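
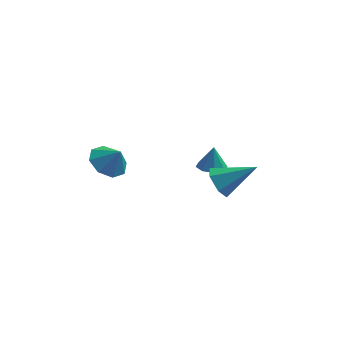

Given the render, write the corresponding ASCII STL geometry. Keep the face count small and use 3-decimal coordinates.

solid 
facet normal -0.550 0.211 -0.808
outer loop
vertex -1.306 -0.6 -2.381
vertex -2.063 -0.364 -1.804
vertex -1.307 0.126 -2.191
endloop
endfacet
facet normal 0.994 -0.025 0.103
outer loop
vertex -1.306 -0.6 -2.381
vertex -1.307 0.126 -2.191
vertex -1.457 -0.596 -0.916
endloop
endfacet
facet normal -0.550 0.210 -0.808
outer loop
vertex -1.307 0.126 -2.191
vertex -2.063 -0.364 -1.804
vertex -1.751 0.564 -1.775
endloop
endfacet
facet normal 0.804 0.472 0.362
outer loop
vertex -1.307 0.126 -2.191
vertex -1.751 0.564 -1.775
vertex -1.457 -0.596 -0.916
endloop
endfacet
facet normal -0.550 0.210 -0.808
outer loop
vertex -1.751 0.564 -1.775
vertex -2.063 -0.364 -1.804
vertex -2.377 0.459 -1.376
endloop
endfacet
facet normal 0.349 0.613 0.709
outer loop
vertex -1.751 0.564 -1.775
vertex -2.377 0.459 -1.376
vertex -1.457 -0.596 -0.916
endloop
endfacet
facet normal -0.550 0.210 -0.808
outer loop
vertex -2.377 0.459 -1.376
vertex -2.063 -0.364 -1.804
vertex -2.819 -0.129 -1.228
endloop
endfacet
facet normal -0.107 0.318 0.942
outer loop
vertex -2.377 0.459 -1.376
vertex -2.819 -0.129 -1.228
vertex -1.457 -0.596 -0.916
endloop
endfacet
facet normal -0.550 0.210 -0.808
outer loop
vertex -2.819 -0.129 -1.228
vertex -2.063 -0.364 -1.804
vertex -2.818 -0.854 -1.417
endloop
endfacet
facet normal -0.295 -0.241 0.925
outer loop
vertex -2.819 -0.129 -1.228
vertex -2.818 -0.854 -1.417
vertex -1.457 -0.596 -0.916
endloop
endfacet
facet normal -0.551 0.210 -0.808
outer loop
vertex -2.818 -0.854 -1.417
vertex -2.063 -0.364 -1.804
vertex -2.374 -1.293 -1.834
endloop
endfacet
facet normal -0.105 -0.739 0.666
outer loop
vertex -2.818 -0.854 -1.417
vertex -2.374 -1.293 -1.834
vertex -1.457 -0.596 -0.916
endloop
endfacet
facet normal -0.550 0.210 -0.808
outer loop
vertex -2.374 -1.293 -1.834
vertex -2.063 -0.364 -1.804
vertex -1.748 -1.188 -2.233
endloop
endfacet
facet normal 0.351 -0.881 0.318
outer loop
vertex -2.374 -1.293 -1.834
vertex -1.748 -1.188 -2.233
vertex -1.457 -0.596 -0.916
endloop
endfacet
facet normal -0.550 0.210 -0.808
outer loop
vertex -1.748 -1.188 -2.233
vertex -2.063 -0.364 -1.804
vertex -1.306 -0.6 -2.381
endloop
endfacet
facet normal 0.807 -0.585 0.085
outer loop
vertex -1.748 -1.188 -2.233
vertex -1.306 -0.6 -2.381
vertex -1.457 -0.596 -0.916
endloop
endfacet
facet normal -0.064 -0.167 -0.984
outer loop
vertex 2.888 2.482 -4.153
vertex 2.251 2.857 -4.175
vertex 2.965 3.035 -4.252
endloop
endfacet
facet normal 0.895 -0.045 0.443
outer loop
vertex 2.888 2.482 -4.153
vertex 2.965 3.035 -4.252
vertex 2.329 3.063 -2.965
endloop
endfacet
facet normal -0.065 -0.166 -0.984
outer loop
vertex 2.965 3.035 -4.252
vertex 2.251 2.857 -4.175
vertex 2.624 3.483 -4.305
endloop
endfacet
facet normal 0.726 0.594 0.346
outer loop
vertex 2.965 3.035 -4.252
vertex 2.624 3.483 -4.305
vertex 2.329 3.063 -2.965
endloop
endfacet
facet normal -0.063 -0.167 -0.984
outer loop
vertex 2.624 3.483 -4.305
vertex 2.251 2.857 -4.175
vertex 2.064 3.565 -4.283
endloop
endfacet
facet normal 0.149 0.934 0.326
outer loop
vertex 2.624 3.483 -4.305
vertex 2.064 3.565 -4.283
vertex 2.329 3.063 -2.965
endloop
endfacet
facet normal -0.065 -0.167 -0.984
outer loop
vertex 2.064 3.565 -4.283
vertex 2.251 2.857 -4.175
vertex 1.613 3.233 -4.197
endloop
endfacet
facet normal -0.495 0.774 0.394
outer loop
vertex 2.064 3.565 -4.283
vertex 1.613 3.233 -4.197
vertex 2.329 3.063 -2.965
endloop
endfacet
facet normal -0.064 -0.166 -0.984
outer loop
vertex 1.613 3.233 -4.197
vertex 2.251 2.857 -4.175
vertex 1.536 2.68 -4.099
endloop
endfacet
facet normal -0.833 0.207 0.513
outer loop
vertex 1.613 3.233 -4.197
vertex 1.536 2.68 -4.099
vertex 2.329 3.063 -2.965
endloop
endfacet
facet normal -0.063 -0.167 -0.984
outer loop
vertex 1.536 2.68 -4.099
vertex 2.251 2.857 -4.175
vertex 1.878 2.232 -4.045
endloop
endfacet
facet normal -0.663 -0.433 0.610
outer loop
vertex 1.536 2.68 -4.099
vertex 1.878 2.232 -4.045
vertex 2.329 3.063 -2.965
endloop
endfacet
facet normal -0.063 -0.167 -0.984
outer loop
vertex 1.878 2.232 -4.045
vertex 2.251 2.857 -4.175
vertex 2.438 2.15 -4.067
endloop
endfacet
facet normal -0.088 -0.771 0.630
outer loop
vertex 1.878 2.232 -4.045
vertex 2.438 2.15 -4.067
vertex 2.329 3.063 -2.965
endloop
endfacet
facet normal -0.065 -0.167 -0.984
outer loop
vertex 2.438 2.15 -4.067
vertex 2.251 2.857 -4.175
vertex 2.888 2.482 -4.153
endloop
endfacet
facet normal 0.558 -0.611 0.561
outer loop
vertex 2.438 2.15 -4.067
vertex 2.888 2.482 -4.153
vertex 2.329 3.063 -2.965
endloop
endfacet
facet normal -0.855 -0.131 -0.503
outer loop
vertex 3.295 -1.956 -2.012
vertex 2.959 -2.335 -1.342
vertex 2.886 -1.504 -1.434
endloop
endfacet
facet normal 0.471 0.825 -0.312
outer loop
vertex 3.295 -1.956 -2.012
vertex 2.886 -1.504 -1.434
vertex 4.601 -2.085 -0.378
endloop
endfacet
facet normal -0.855 -0.131 -0.502
outer loop
vertex 2.886 -1.504 -1.434
vertex 2.959 -2.335 -1.342
vertex 2.551 -1.884 -0.764
endloop
endfacet
facet normal -0.007 0.871 0.491
outer loop
vertex 2.886 -1.504 -1.434
vertex 2.551 -1.884 -0.764
vertex 4.601 -2.085 -0.378
endloop
endfacet
facet normal -0.855 -0.131 -0.502
outer loop
vertex 2.551 -1.884 -0.764
vertex 2.959 -2.335 -1.342
vertex 2.624 -2.715 -0.672
endloop
endfacet
facet normal -0.175 0.093 0.980
outer loop
vertex 2.551 -1.884 -0.764
vertex 2.624 -2.715 -0.672
vertex 4.601 -2.085 -0.378
endloop
endfacet
facet normal -0.855 -0.131 -0.502
outer loop
vertex 2.624 -2.715 -0.672
vertex 2.959 -2.335 -1.342
vertex 3.033 -3.167 -1.251
endloop
endfacet
facet normal 0.134 -0.733 0.667
outer loop
vertex 2.624 -2.715 -0.672
vertex 3.033 -3.167 -1.251
vertex 4.601 -2.085 -0.378
endloop
endfacet
facet normal -0.855 -0.131 -0.502
outer loop
vertex 3.033 -3.167 -1.251
vertex 2.959 -2.335 -1.342
vertex 3.368 -2.787 -1.92
endloop
endfacet
facet normal 0.613 -0.779 -0.135
outer loop
vertex 3.033 -3.167 -1.251
vertex 3.368 -2.787 -1.92
vertex 4.601 -2.085 -0.378
endloop
endfacet
facet normal -0.855 -0.131 -0.503
outer loop
vertex 3.368 -2.787 -1.92
vertex 2.959 -2.335 -1.342
vertex 3.295 -1.956 -2.012
endloop
endfacet
facet normal 0.781 -0.001 -0.624
outer loop
vertex 3.368 -2.787 -1.92
vertex 3.295 -1.956 -2.012
vertex 4.601 -2.085 -0.378
endloop
endfacet

endsolid


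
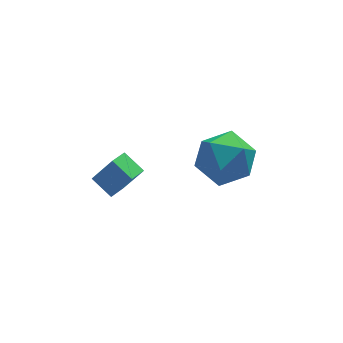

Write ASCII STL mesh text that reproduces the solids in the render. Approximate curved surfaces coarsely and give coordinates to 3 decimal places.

solid 
facet normal 0.092 0.974 0.206
outer loop
vertex 4.19 -2.541 -0.41
vertex 3.118 -2.568 0.193
vertex 4.168 -2.794 0.794
endloop
endfacet
facet normal 0.733 0.663 0.153
outer loop
vertex 4.19 -2.541 -0.41
vertex 4.168 -2.794 0.794
vertex 4.904 -3.434 0.044
endloop
endfacet
facet normal 0.783 0.374 -0.496
outer loop
vertex 4.19 -2.541 -0.41
vertex 4.904 -3.434 0.044
vertex 4.31 -3.602 -1.02
endloop
endfacet
facet normal 0.175 0.506 -0.845
outer loop
vertex 4.19 -2.541 -0.41
vertex 4.31 -3.602 -1.02
vertex 3.206 -3.067 -0.928
endloop
endfacet
facet normal -0.253 0.876 -0.410
outer loop
vertex 4.19 -2.541 -0.41
vertex 3.206 -3.067 -0.928
vertex 3.118 -2.568 0.193
endloop
endfacet
facet normal 0.763 0.136 0.632
outer loop
vertex 4.904 -3.434 0.044
vertex 4.168 -2.794 0.794
vertex 4.274 -4.013 0.928
endloop
endfacet
facet normal -0.274 0.638 0.719
outer loop
vertex 4.168 -2.794 0.794
vertex 3.118 -2.568 0.193
vertex 3.17 -3.478 1.02
endloop
endfacet
facet normal -0.832 0.480 -0.279
outer loop
vertex 3.118 -2.568 0.193
vertex 3.206 -3.067 -0.928
vertex 2.576 -3.646 -0.044
endloop
endfacet
facet normal -0.140 -0.120 -0.983
outer loop
vertex 3.206 -3.067 -0.928
vertex 4.31 -3.602 -1.02
vertex 3.312 -4.286 -0.794
endloop
endfacet
facet normal 0.845 -0.333 -0.419
outer loop
vertex 4.31 -3.602 -1.02
vertex 4.904 -3.434 0.044
vertex 4.362 -4.512 -0.193
endloop
endfacet
facet normal -0.175 -0.506 0.845
outer loop
vertex 3.29 -4.539 0.41
vertex 4.274 -4.013 0.928
vertex 3.17 -3.478 1.02
endloop
endfacet
facet normal -0.783 -0.374 0.496
outer loop
vertex 3.29 -4.539 0.41
vertex 3.17 -3.478 1.02
vertex 2.576 -3.646 -0.044
endloop
endfacet
facet normal -0.733 -0.663 -0.153
outer loop
vertex 3.29 -4.539 0.41
vertex 2.576 -3.646 -0.044
vertex 3.312 -4.286 -0.794
endloop
endfacet
facet normal -0.092 -0.974 -0.206
outer loop
vertex 3.29 -4.539 0.41
vertex 3.312 -4.286 -0.794
vertex 4.362 -4.512 -0.193
endloop
endfacet
facet normal 0.253 -0.876 0.410
outer loop
vertex 3.29 -4.539 0.41
vertex 4.362 -4.512 -0.193
vertex 4.274 -4.013 0.928
endloop
endfacet
facet normal 0.140 0.120 0.983
outer loop
vertex 3.17 -3.478 1.02
vertex 4.274 -4.013 0.928
vertex 4.168 -2.794 0.794
endloop
endfacet
facet normal -0.845 0.333 0.419
outer loop
vertex 2.576 -3.646 -0.044
vertex 3.17 -3.478 1.02
vertex 3.118 -2.568 0.193
endloop
endfacet
facet normal -0.763 -0.136 -0.632
outer loop
vertex 3.312 -4.286 -0.794
vertex 2.576 -3.646 -0.044
vertex 3.206 -3.067 -0.928
endloop
endfacet
facet normal 0.274 -0.638 -0.719
outer loop
vertex 4.362 -4.512 -0.193
vertex 3.312 -4.286 -0.794
vertex 4.31 -3.602 -1.02
endloop
endfacet
facet normal 0.832 -0.480 0.279
outer loop
vertex 4.274 -4.013 0.928
vertex 4.362 -4.512 -0.193
vertex 4.904 -3.434 0.044
endloop
endfacet
facet normal -0.532 0.164 -0.831
outer loop
vertex -0.512 -3.864 -0.895
vertex -1.047 -3.143 -0.41
vertex 0.053 -3.279 -1.142
endloop
endfacet
facet normal 0.524 -0.707 -0.475
outer loop
vertex 0.767 -3.497 -0.03
vertex -0.512 -3.864 -0.895
vertex 0.053 -3.279 -1.142
endloop
endfacet
facet normal -0.533 0.162 -0.831
outer loop
vertex 0.053 -3.279 -1.142
vertex -1.047 -3.143 -0.41
vertex -0.482 -2.558 -0.658
endloop
endfacet
facet normal 0.664 0.688 -0.291
outer loop
vertex -0.482 -2.558 -0.658
vertex 0.767 -3.497 -0.03
vertex 0.053 -3.279 -1.142
endloop
endfacet
facet normal -0.664 -0.689 0.291
outer loop
vertex -0.512 -3.864 -0.895
vertex -0.333 -3.361 0.702
vertex -1.047 -3.143 -0.41
endloop
endfacet
facet normal 0.524 -0.707 -0.475
outer loop
vertex 0.202 -4.082 0.218
vertex -0.512 -3.864 -0.895
vertex 0.767 -3.497 -0.03
endloop
endfacet
facet normal -0.664 -0.688 0.291
outer loop
vertex 0.202 -4.082 0.218
vertex -0.333 -3.361 0.702
vertex -0.512 -3.864 -0.895
endloop
endfacet
facet normal -0.524 0.707 0.475
outer loop
vertex -1.047 -3.143 -0.41
vertex -0.333 -3.361 0.702
vertex -0.482 -2.558 -0.658
endloop
endfacet
facet normal 0.664 0.689 -0.291
outer loop
vertex 0.232 -2.776 0.455
vertex 0.767 -3.497 -0.03
vertex -0.482 -2.558 -0.658
endloop
endfacet
facet normal -0.524 0.707 0.475
outer loop
vertex -0.482 -2.558 -0.658
vertex -0.333 -3.361 0.702
vertex 0.232 -2.776 0.455
endloop
endfacet
facet normal 0.533 -0.163 0.830
outer loop
vertex 0.232 -2.776 0.455
vertex 0.202 -4.082 0.218
vertex 0.767 -3.497 -0.03
endloop
endfacet
facet normal 0.532 -0.163 0.831
outer loop
vertex -0.333 -3.361 0.702
vertex 0.202 -4.082 0.218
vertex 0.232 -2.776 0.455
endloop
endfacet

endsolid


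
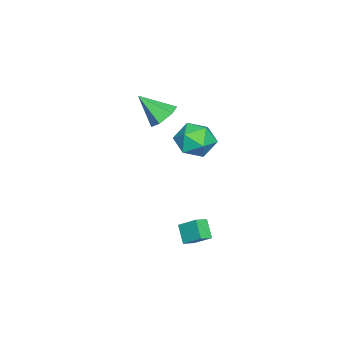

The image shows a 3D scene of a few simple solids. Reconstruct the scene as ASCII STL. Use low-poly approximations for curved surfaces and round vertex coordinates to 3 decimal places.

solid 
facet normal -0.802 0.469 -0.369
outer loop
vertex -0.271 -0.022 -2.882
vertex -0.033 1.001 -2.099
vertex 0.411 0.473 -3.736
endloop
endfacet
facet normal -0.181 -0.781 -0.597
outer loop
vertex 1.053 0.099 -3.441
vertex -0.271 -0.022 -2.882
vertex 0.411 0.473 -3.736
endloop
endfacet
facet normal -0.803 0.468 -0.369
outer loop
vertex 0.411 0.473 -3.736
vertex -0.033 1.001 -2.099
vertex 0.648 1.497 -2.954
endloop
endfacet
facet normal 0.568 0.413 -0.712
outer loop
vertex 0.648 1.497 -2.954
vertex 1.053 0.099 -3.441
vertex 0.411 0.473 -3.736
endloop
endfacet
facet normal -0.568 -0.413 0.712
outer loop
vertex -0.271 -0.022 -2.882
vertex 0.609 0.627 -1.804
vertex -0.033 1.001 -2.099
endloop
endfacet
facet normal -0.181 -0.781 -0.597
outer loop
vertex 0.372 -0.397 -2.586
vertex -0.271 -0.022 -2.882
vertex 1.053 0.099 -3.441
endloop
endfacet
facet normal -0.568 -0.412 0.712
outer loop
vertex 0.372 -0.397 -2.586
vertex 0.609 0.627 -1.804
vertex -0.271 -0.022 -2.882
endloop
endfacet
facet normal 0.181 0.781 0.597
outer loop
vertex -0.033 1.001 -2.099
vertex 0.609 0.627 -1.804
vertex 0.648 1.497 -2.954
endloop
endfacet
facet normal 0.568 0.413 -0.712
outer loop
vertex 1.291 1.122 -2.658
vertex 1.053 0.099 -3.441
vertex 0.648 1.497 -2.954
endloop
endfacet
facet normal 0.181 0.781 0.597
outer loop
vertex 0.648 1.497 -2.954
vertex 0.609 0.627 -1.804
vertex 1.291 1.122 -2.658
endloop
endfacet
facet normal 0.803 -0.468 0.368
outer loop
vertex 1.291 1.122 -2.658
vertex 0.372 -0.397 -2.586
vertex 1.053 0.099 -3.441
endloop
endfacet
facet normal 0.803 -0.468 0.370
outer loop
vertex 0.609 0.627 -1.804
vertex 0.372 -0.397 -2.586
vertex 1.291 1.122 -2.658
endloop
endfacet
facet normal 0.147 -0.117 0.982
outer loop
vertex 0.246 1.007 4.852
vertex -0.14 -0.103 4.777
vertex 1.005 0.133 4.634
endloop
endfacet
facet normal 0.610 0.352 0.710
outer loop
vertex 0.246 1.007 4.852
vertex 1.005 0.133 4.634
vertex 1.097 1.151 4.05
endloop
endfacet
facet normal 0.237 0.881 0.409
outer loop
vertex 0.246 1.007 4.852
vertex 1.097 1.151 4.05
vertex 0.009 1.545 3.831
endloop
endfacet
facet normal -0.457 0.739 0.495
outer loop
vertex 0.246 1.007 4.852
vertex 0.009 1.545 3.831
vertex -0.756 0.77 4.281
endloop
endfacet
facet normal -0.513 0.121 0.850
outer loop
vertex 0.246 1.007 4.852
vertex -0.756 0.77 4.281
vertex -0.14 -0.103 4.777
endloop
endfacet
facet normal 0.980 0.024 0.196
outer loop
vertex 1.097 1.151 4.05
vertex 1.005 0.133 4.634
vertex 1.236 0.13 3.479
endloop
endfacet
facet normal 0.231 -0.736 0.637
outer loop
vertex 1.005 0.133 4.634
vertex -0.14 -0.103 4.777
vertex 0.471 -0.645 3.929
endloop
endfacet
facet normal -0.836 -0.350 0.422
outer loop
vertex -0.14 -0.103 4.777
vertex -0.756 0.77 4.281
vertex -0.617 -0.251 3.71
endloop
endfacet
facet normal -0.746 0.649 -0.151
outer loop
vertex -0.756 0.77 4.281
vertex 0.009 1.545 3.831
vertex -0.525 0.767 3.126
endloop
endfacet
facet normal 0.377 0.879 -0.291
outer loop
vertex 0.009 1.545 3.831
vertex 1.097 1.151 4.05
vertex 0.62 1.003 2.983
endloop
endfacet
facet normal 0.457 -0.739 -0.495
outer loop
vertex 0.234 -0.107 2.908
vertex 1.236 0.13 3.479
vertex 0.471 -0.645 3.929
endloop
endfacet
facet normal -0.237 -0.881 -0.409
outer loop
vertex 0.234 -0.107 2.908
vertex 0.471 -0.645 3.929
vertex -0.617 -0.251 3.71
endloop
endfacet
facet normal -0.610 -0.352 -0.710
outer loop
vertex 0.234 -0.107 2.908
vertex -0.617 -0.251 3.71
vertex -0.525 0.767 3.126
endloop
endfacet
facet normal -0.147 0.117 -0.982
outer loop
vertex 0.234 -0.107 2.908
vertex -0.525 0.767 3.126
vertex 0.62 1.003 2.983
endloop
endfacet
facet normal 0.513 -0.121 -0.850
outer loop
vertex 0.234 -0.107 2.908
vertex 0.62 1.003 2.983
vertex 1.236 0.13 3.479
endloop
endfacet
facet normal 0.746 -0.649 0.151
outer loop
vertex 0.471 -0.645 3.929
vertex 1.236 0.13 3.479
vertex 1.005 0.133 4.634
endloop
endfacet
facet normal -0.377 -0.879 0.291
outer loop
vertex -0.617 -0.251 3.71
vertex 0.471 -0.645 3.929
vertex -0.14 -0.103 4.777
endloop
endfacet
facet normal -0.980 -0.024 -0.196
outer loop
vertex -0.525 0.767 3.126
vertex -0.617 -0.251 3.71
vertex -0.756 0.77 4.281
endloop
endfacet
facet normal -0.231 0.736 -0.637
outer loop
vertex 0.62 1.003 2.983
vertex -0.525 0.767 3.126
vertex 0.009 1.545 3.831
endloop
endfacet
facet normal 0.836 0.350 -0.422
outer loop
vertex 1.236 0.13 3.479
vertex 0.62 1.003 2.983
vertex 1.097 1.151 4.05
endloop
endfacet
facet normal -0.028 0.723 -0.690
outer loop
vertex -2.606 -2.886 2.5
vertex -3.127 -2.365 3.067
vertex -2.2 -2.3 3.097
endloop
endfacet
facet normal 0.842 -0.538 -0.044
outer loop
vertex -2.606 -2.886 2.5
vertex -2.2 -2.3 3.097
vertex -3.073 -3.775 4.413
endloop
endfacet
facet normal -0.028 0.723 -0.690
outer loop
vertex -2.2 -2.3 3.097
vertex -3.127 -2.365 3.067
vertex -2.722 -1.779 3.665
endloop
endfacet
facet normal 0.776 0.097 0.624
outer loop
vertex -2.2 -2.3 3.097
vertex -2.722 -1.779 3.665
vertex -3.073 -3.775 4.413
endloop
endfacet
facet normal -0.028 0.723 -0.690
outer loop
vertex -2.722 -1.779 3.665
vertex -3.127 -2.365 3.067
vertex -3.649 -1.844 3.634
endloop
endfacet
facet normal -0.056 0.359 0.932
outer loop
vertex -2.722 -1.779 3.665
vertex -3.649 -1.844 3.634
vertex -3.073 -3.775 4.413
endloop
endfacet
facet normal -0.028 0.723 -0.690
outer loop
vertex -3.649 -1.844 3.634
vertex -3.127 -2.365 3.067
vertex -4.055 -2.43 3.037
endloop
endfacet
facet normal -0.820 -0.014 0.572
outer loop
vertex -3.649 -1.844 3.634
vertex -4.055 -2.43 3.037
vertex -3.073 -3.775 4.413
endloop
endfacet
facet normal -0.028 0.723 -0.690
outer loop
vertex -4.055 -2.43 3.037
vertex -3.127 -2.365 3.067
vertex -3.533 -2.951 2.47
endloop
endfacet
facet normal -0.754 -0.650 -0.097
outer loop
vertex -4.055 -2.43 3.037
vertex -3.533 -2.951 2.47
vertex -3.073 -3.775 4.413
endloop
endfacet
facet normal -0.028 0.723 -0.690
outer loop
vertex -3.533 -2.951 2.47
vertex -3.127 -2.365 3.067
vertex -2.606 -2.886 2.5
endloop
endfacet
facet normal 0.077 -0.911 -0.405
outer loop
vertex -3.533 -2.951 2.47
vertex -2.606 -2.886 2.5
vertex -3.073 -3.775 4.413
endloop
endfacet

endsolid


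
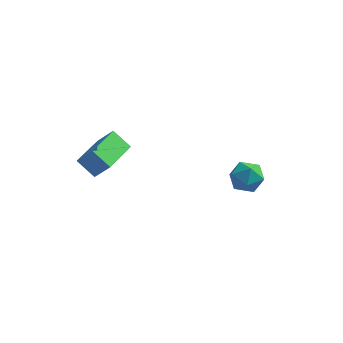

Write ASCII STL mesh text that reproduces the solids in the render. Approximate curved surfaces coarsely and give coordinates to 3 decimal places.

solid 
facet normal -0.649 0.027 -0.761
outer loop
vertex -4.46 -2.568 3.467
vertex -4.174 -0.903 3.283
vertex -3.77 -2.753 2.872
endloop
endfacet
facet normal -0.168 -0.980 0.109
outer loop
vertex -3.186 -2.777 3.557
vertex -4.46 -2.568 3.467
vertex -3.77 -2.753 2.872
endloop
endfacet
facet normal -0.648 0.028 -0.761
outer loop
vertex -3.77 -2.753 2.872
vertex -4.174 -0.903 3.283
vertex -3.483 -1.087 2.688
endloop
endfacet
facet normal 0.742 -0.199 -0.640
outer loop
vertex -3.483 -1.087 2.688
vertex -3.186 -2.777 3.557
vertex -3.77 -2.753 2.872
endloop
endfacet
facet normal -0.742 0.198 0.640
outer loop
vertex -4.46 -2.568 3.467
vertex -3.59 -0.927 3.968
vertex -4.174 -0.903 3.283
endloop
endfacet
facet normal -0.168 -0.980 0.108
outer loop
vertex -3.877 -2.593 4.152
vertex -4.46 -2.568 3.467
vertex -3.186 -2.777 3.557
endloop
endfacet
facet normal -0.743 0.199 0.639
outer loop
vertex -3.877 -2.593 4.152
vertex -3.59 -0.927 3.968
vertex -4.46 -2.568 3.467
endloop
endfacet
facet normal 0.168 0.980 -0.108
outer loop
vertex -4.174 -0.903 3.283
vertex -3.59 -0.927 3.968
vertex -3.483 -1.087 2.688
endloop
endfacet
facet normal 0.743 -0.198 -0.639
outer loop
vertex -2.9 -1.112 3.373
vertex -3.186 -2.777 3.557
vertex -3.483 -1.087 2.688
endloop
endfacet
facet normal 0.169 0.980 -0.108
outer loop
vertex -3.483 -1.087 2.688
vertex -3.59 -0.927 3.968
vertex -2.9 -1.112 3.373
endloop
endfacet
facet normal 0.648 -0.027 0.761
outer loop
vertex -2.9 -1.112 3.373
vertex -3.877 -2.593 4.152
vertex -3.186 -2.777 3.557
endloop
endfacet
facet normal 0.649 -0.028 0.761
outer loop
vertex -3.59 -0.927 3.968
vertex -3.877 -2.593 4.152
vertex -2.9 -1.112 3.373
endloop
endfacet
facet normal -0.081 0.896 0.437
outer loop
vertex 0.418 3.349 -0.935
vertex 0.221 3.009 -0.275
vertex 0.96 3.151 -0.429
endloop
endfacet
facet normal 0.409 0.909 -0.083
outer loop
vertex 0.418 3.349 -0.935
vertex 0.96 3.151 -0.429
vertex 1.073 3.032 -1.178
endloop
endfacet
facet normal 0.091 0.718 -0.690
outer loop
vertex 0.418 3.349 -0.935
vertex 1.073 3.032 -1.178
vertex 0.405 2.818 -1.489
endloop
endfacet
facet normal -0.597 0.586 -0.548
outer loop
vertex 0.418 3.349 -0.935
vertex 0.405 2.818 -1.489
vertex -0.122 2.803 -0.93
endloop
endfacet
facet normal -0.702 0.696 0.149
outer loop
vertex 0.418 3.349 -0.935
vertex -0.122 2.803 -0.93
vertex 0.221 3.009 -0.275
endloop
endfacet
facet normal 0.905 0.420 0.070
outer loop
vertex 1.073 3.032 -1.178
vertex 0.96 3.151 -0.429
vertex 1.282 2.497 -0.67
endloop
endfacet
facet normal 0.113 0.398 0.910
outer loop
vertex 0.96 3.151 -0.429
vertex 0.221 3.009 -0.275
vertex 0.755 2.482 -0.111
endloop
endfacet
facet normal -0.893 0.073 0.444
outer loop
vertex 0.221 3.009 -0.275
vertex -0.122 2.803 -0.93
vertex 0.087 2.268 -0.422
endloop
endfacet
facet normal -0.722 -0.104 -0.684
outer loop
vertex -0.122 2.803 -0.93
vertex 0.405 2.818 -1.489
vertex 0.2 2.149 -1.171
endloop
endfacet
facet normal 0.390 0.111 -0.914
outer loop
vertex 0.405 2.818 -1.489
vertex 1.073 3.032 -1.178
vertex 0.939 2.291 -1.325
endloop
endfacet
facet normal 0.597 -0.586 0.548
outer loop
vertex 0.742 1.951 -0.665
vertex 1.282 2.497 -0.67
vertex 0.755 2.482 -0.111
endloop
endfacet
facet normal -0.091 -0.718 0.690
outer loop
vertex 0.742 1.951 -0.665
vertex 0.755 2.482 -0.111
vertex 0.087 2.268 -0.422
endloop
endfacet
facet normal -0.409 -0.909 0.083
outer loop
vertex 0.742 1.951 -0.665
vertex 0.087 2.268 -0.422
vertex 0.2 2.149 -1.171
endloop
endfacet
facet normal 0.081 -0.896 -0.437
outer loop
vertex 0.742 1.951 -0.665
vertex 0.2 2.149 -1.171
vertex 0.939 2.291 -1.325
endloop
endfacet
facet normal 0.702 -0.696 -0.149
outer loop
vertex 0.742 1.951 -0.665
vertex 0.939 2.291 -1.325
vertex 1.282 2.497 -0.67
endloop
endfacet
facet normal 0.722 0.104 0.684
outer loop
vertex 0.755 2.482 -0.111
vertex 1.282 2.497 -0.67
vertex 0.96 3.151 -0.429
endloop
endfacet
facet normal -0.390 -0.111 0.914
outer loop
vertex 0.087 2.268 -0.422
vertex 0.755 2.482 -0.111
vertex 0.221 3.009 -0.275
endloop
endfacet
facet normal -0.905 -0.420 -0.070
outer loop
vertex 0.2 2.149 -1.171
vertex 0.087 2.268 -0.422
vertex -0.122 2.803 -0.93
endloop
endfacet
facet normal -0.113 -0.398 -0.910
outer loop
vertex 0.939 2.291 -1.325
vertex 0.2 2.149 -1.171
vertex 0.405 2.818 -1.489
endloop
endfacet
facet normal 0.893 -0.073 -0.444
outer loop
vertex 1.282 2.497 -0.67
vertex 0.939 2.291 -1.325
vertex 1.073 3.032 -1.178
endloop
endfacet

endsolid


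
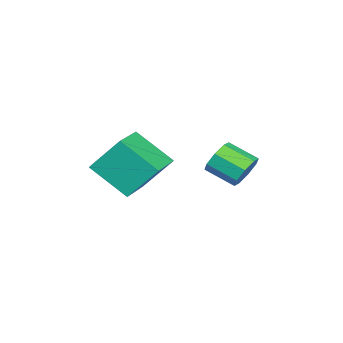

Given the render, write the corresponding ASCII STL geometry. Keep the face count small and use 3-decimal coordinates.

solid 
facet normal 0.196 0.881 -0.431
outer loop
vertex 2.763 2.213 2.47
vertex 2.314 2.608 3.074
vertex 3.128 2.382 2.982
endloop
endfacet
facet normal 0.805 -0.395 -0.443
outer loop
vertex 2.763 2.213 2.47
vertex 3.128 2.382 2.982
vertex 2.476 0.918 3.102
endloop
endfacet
facet normal 0.805 -0.395 -0.443
outer loop
vertex 2.476 0.918 3.102
vertex 3.128 2.382 2.982
vertex 2.841 1.087 3.614
endloop
endfacet
facet normal -0.195 -0.882 0.430
outer loop
vertex 2.476 0.918 3.102
vertex 2.841 1.087 3.614
vertex 2.026 1.312 3.706
endloop
endfacet
facet normal 0.196 0.881 -0.430
outer loop
vertex 3.128 2.382 2.982
vertex 2.314 2.608 3.074
vertex 3.015 2.683 3.547
endloop
endfacet
facet normal 0.965 -0.095 0.244
outer loop
vertex 3.128 2.382 2.982
vertex 3.015 2.683 3.547
vertex 2.841 1.087 3.614
endloop
endfacet
facet normal 0.965 -0.095 0.243
outer loop
vertex 2.841 1.087 3.614
vertex 3.015 2.683 3.547
vertex 2.728 1.388 4.18
endloop
endfacet
facet normal -0.195 -0.882 0.430
outer loop
vertex 2.841 1.087 3.614
vertex 2.728 1.388 4.18
vertex 2.026 1.312 3.706
endloop
endfacet
facet normal 0.196 0.881 -0.430
outer loop
vertex 3.015 2.683 3.547
vertex 2.314 2.608 3.074
vertex 2.492 2.94 3.835
endloop
endfacet
facet normal 0.561 0.260 0.786
outer loop
vertex 3.015 2.683 3.547
vertex 2.492 2.94 3.835
vertex 2.728 1.388 4.18
endloop
endfacet
facet normal 0.561 0.260 0.786
outer loop
vertex 2.728 1.388 4.18
vertex 2.492 2.94 3.835
vertex 2.205 1.645 4.468
endloop
endfacet
facet normal -0.196 -0.881 0.431
outer loop
vertex 2.728 1.388 4.18
vertex 2.205 1.645 4.468
vertex 2.026 1.312 3.706
endloop
endfacet
facet normal 0.195 0.882 -0.430
outer loop
vertex 2.492 2.94 3.835
vertex 2.314 2.608 3.074
vertex 1.864 3.002 3.678
endloop
endfacet
facet normal -0.172 0.463 0.870
outer loop
vertex 2.492 2.94 3.835
vertex 1.864 3.002 3.678
vertex 2.205 1.645 4.468
endloop
endfacet
facet normal -0.173 0.463 0.869
outer loop
vertex 2.205 1.645 4.468
vertex 1.864 3.002 3.678
vertex 1.577 1.707 4.31
endloop
endfacet
facet normal -0.195 -0.881 0.431
outer loop
vertex 2.205 1.645 4.468
vertex 1.577 1.707 4.31
vertex 2.026 1.312 3.706
endloop
endfacet
facet normal 0.195 0.882 -0.430
outer loop
vertex 1.864 3.002 3.678
vertex 2.314 2.608 3.074
vertex 1.499 2.833 3.166
endloop
endfacet
facet normal -0.805 0.395 0.443
outer loop
vertex 1.864 3.002 3.678
vertex 1.499 2.833 3.166
vertex 1.577 1.707 4.31
endloop
endfacet
facet normal -0.805 0.395 0.443
outer loop
vertex 1.577 1.707 4.31
vertex 1.499 2.833 3.166
vertex 1.212 1.538 3.798
endloop
endfacet
facet normal -0.196 -0.881 0.431
outer loop
vertex 1.577 1.707 4.31
vertex 1.212 1.538 3.798
vertex 2.026 1.312 3.706
endloop
endfacet
facet normal 0.195 0.882 -0.430
outer loop
vertex 1.499 2.833 3.166
vertex 2.314 2.608 3.074
vertex 1.612 2.532 2.6
endloop
endfacet
facet normal -0.965 0.095 -0.243
outer loop
vertex 1.499 2.833 3.166
vertex 1.612 2.532 2.6
vertex 1.212 1.538 3.798
endloop
endfacet
facet normal -0.965 0.095 -0.244
outer loop
vertex 1.212 1.538 3.798
vertex 1.612 2.532 2.6
vertex 1.325 1.237 3.233
endloop
endfacet
facet normal -0.196 -0.881 0.430
outer loop
vertex 1.212 1.538 3.798
vertex 1.325 1.237 3.233
vertex 2.026 1.312 3.706
endloop
endfacet
facet normal 0.196 0.881 -0.431
outer loop
vertex 1.612 2.532 2.6
vertex 2.314 2.608 3.074
vertex 2.135 2.275 2.312
endloop
endfacet
facet normal -0.561 -0.260 -0.786
outer loop
vertex 1.612 2.532 2.6
vertex 2.135 2.275 2.312
vertex 1.325 1.237 3.233
endloop
endfacet
facet normal -0.561 -0.260 -0.786
outer loop
vertex 1.325 1.237 3.233
vertex 2.135 2.275 2.312
vertex 1.848 0.98 2.945
endloop
endfacet
facet normal -0.196 -0.881 0.430
outer loop
vertex 1.325 1.237 3.233
vertex 1.848 0.98 2.945
vertex 2.026 1.312 3.706
endloop
endfacet
facet normal 0.195 0.881 -0.431
outer loop
vertex 2.135 2.275 2.312
vertex 2.314 2.608 3.074
vertex 2.763 2.213 2.47
endloop
endfacet
facet normal 0.173 -0.463 -0.869
outer loop
vertex 2.135 2.275 2.312
vertex 2.763 2.213 2.47
vertex 1.848 0.98 2.945
endloop
endfacet
facet normal 0.172 -0.463 -0.870
outer loop
vertex 1.848 0.98 2.945
vertex 2.763 2.213 2.47
vertex 2.476 0.918 3.102
endloop
endfacet
facet normal -0.195 -0.882 0.430
outer loop
vertex 1.848 0.98 2.945
vertex 2.476 0.918 3.102
vertex 2.026 1.312 3.706
endloop
endfacet
facet normal -0.980 0.060 -0.191
outer loop
vertex 0.783 -3.709 2.409
vertex 0.557 -2.454 3.963
vertex 1.145 -2.003 1.084
endloop
endfacet
facet normal 0.112 -0.624 -0.773
outer loop
vertex 3.163 -2.126 1.477
vertex 0.783 -3.709 2.409
vertex 1.145 -2.003 1.084
endloop
endfacet
facet normal -0.980 0.060 -0.191
outer loop
vertex 1.145 -2.003 1.084
vertex 0.557 -2.454 3.963
vertex 0.919 -0.748 2.638
endloop
endfacet
facet normal 0.165 0.779 -0.605
outer loop
vertex 0.919 -0.748 2.638
vertex 3.163 -2.126 1.477
vertex 1.145 -2.003 1.084
endloop
endfacet
facet normal -0.165 -0.779 0.605
outer loop
vertex 0.783 -3.709 2.409
vertex 2.575 -2.577 4.356
vertex 0.557 -2.454 3.963
endloop
endfacet
facet normal 0.112 -0.624 -0.773
outer loop
vertex 2.801 -3.832 2.802
vertex 0.783 -3.709 2.409
vertex 3.163 -2.126 1.477
endloop
endfacet
facet normal -0.165 -0.779 0.605
outer loop
vertex 2.801 -3.832 2.802
vertex 2.575 -2.577 4.356
vertex 0.783 -3.709 2.409
endloop
endfacet
facet normal -0.112 0.624 0.773
outer loop
vertex 0.557 -2.454 3.963
vertex 2.575 -2.577 4.356
vertex 0.919 -0.748 2.638
endloop
endfacet
facet normal 0.165 0.779 -0.605
outer loop
vertex 2.937 -0.871 3.031
vertex 3.163 -2.126 1.477
vertex 0.919 -0.748 2.638
endloop
endfacet
facet normal -0.112 0.624 0.773
outer loop
vertex 0.919 -0.748 2.638
vertex 2.575 -2.577 4.356
vertex 2.937 -0.871 3.031
endloop
endfacet
facet normal 0.980 -0.060 0.191
outer loop
vertex 2.937 -0.871 3.031
vertex 2.801 -3.832 2.802
vertex 3.163 -2.126 1.477
endloop
endfacet
facet normal 0.980 -0.060 0.191
outer loop
vertex 2.575 -2.577 4.356
vertex 2.801 -3.832 2.802
vertex 2.937 -0.871 3.031
endloop
endfacet

endsolid


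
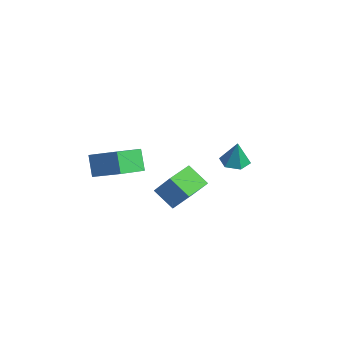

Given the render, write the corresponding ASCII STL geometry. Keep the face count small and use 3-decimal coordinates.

solid 
facet normal -0.804 -0.392 -0.448
outer loop
vertex -4.034 -4.272 3.073
vertex -4.487 -2.568 2.393
vertex -3.288 -4.521 1.952
endloop
endfacet
facet normal 0.240 -0.902 0.360
outer loop
vertex -1.753 -3.772 2.807
vertex -4.034 -4.272 3.073
vertex -3.288 -4.521 1.952
endloop
endfacet
facet normal -0.804 -0.392 -0.448
outer loop
vertex -3.288 -4.521 1.952
vertex -4.487 -2.568 2.393
vertex -3.741 -2.817 1.272
endloop
endfacet
facet normal 0.545 -0.182 -0.819
outer loop
vertex -3.741 -2.817 1.272
vertex -1.753 -3.772 2.807
vertex -3.288 -4.521 1.952
endloop
endfacet
facet normal -0.545 0.182 0.819
outer loop
vertex -4.034 -4.272 3.073
vertex -2.952 -1.819 3.248
vertex -4.487 -2.568 2.393
endloop
endfacet
facet normal 0.240 -0.902 0.360
outer loop
vertex -2.499 -3.523 3.928
vertex -4.034 -4.272 3.073
vertex -1.753 -3.772 2.807
endloop
endfacet
facet normal -0.545 0.182 0.819
outer loop
vertex -2.499 -3.523 3.928
vertex -2.952 -1.819 3.248
vertex -4.034 -4.272 3.073
endloop
endfacet
facet normal -0.240 0.902 -0.360
outer loop
vertex -4.487 -2.568 2.393
vertex -2.952 -1.819 3.248
vertex -3.741 -2.817 1.272
endloop
endfacet
facet normal 0.545 -0.182 -0.819
outer loop
vertex -2.206 -2.068 2.127
vertex -1.753 -3.772 2.807
vertex -3.741 -2.817 1.272
endloop
endfacet
facet normal -0.240 0.902 -0.360
outer loop
vertex -3.741 -2.817 1.272
vertex -2.952 -1.819 3.248
vertex -2.206 -2.068 2.127
endloop
endfacet
facet normal 0.804 0.392 0.448
outer loop
vertex -2.206 -2.068 2.127
vertex -2.499 -3.523 3.928
vertex -1.753 -3.772 2.807
endloop
endfacet
facet normal 0.804 0.392 0.448
outer loop
vertex -2.952 -1.819 3.248
vertex -2.499 -3.523 3.928
vertex -2.206 -2.068 2.127
endloop
endfacet
facet normal -0.744 -0.297 0.599
outer loop
vertex -0.866 -1.42 2.08
vertex -1.282 -0.001 2.266
vertex -2.13 -1.575 0.435
endloop
endfacet
facet normal 0.279 -0.952 -0.125
outer loop
vertex -1.038 -1.139 -0.446
vertex -0.866 -1.42 2.08
vertex -2.13 -1.575 0.435
endloop
endfacet
facet normal -0.743 -0.297 0.600
outer loop
vertex -2.13 -1.575 0.435
vertex -1.282 -0.001 2.266
vertex -2.547 -0.156 0.622
endloop
endfacet
facet normal -0.608 -0.074 -0.790
outer loop
vertex -2.547 -0.156 0.622
vertex -1.038 -1.139 -0.446
vertex -2.13 -1.575 0.435
endloop
endfacet
facet normal 0.608 0.075 0.790
outer loop
vertex -0.866 -1.42 2.08
vertex -0.19 0.435 1.385
vertex -1.282 -0.001 2.266
endloop
endfacet
facet normal 0.279 -0.952 -0.125
outer loop
vertex 0.227 -0.984 1.198
vertex -0.866 -1.42 2.08
vertex -1.038 -1.139 -0.446
endloop
endfacet
facet normal 0.608 0.075 0.790
outer loop
vertex 0.227 -0.984 1.198
vertex -0.19 0.435 1.385
vertex -0.866 -1.42 2.08
endloop
endfacet
facet normal -0.279 0.952 0.125
outer loop
vertex -1.282 -0.001 2.266
vertex -0.19 0.435 1.385
vertex -2.547 -0.156 0.622
endloop
endfacet
facet normal -0.608 -0.075 -0.790
outer loop
vertex -1.454 0.28 -0.26
vertex -1.038 -1.139 -0.446
vertex -2.547 -0.156 0.622
endloop
endfacet
facet normal -0.279 0.952 0.125
outer loop
vertex -2.547 -0.156 0.622
vertex -0.19 0.435 1.385
vertex -1.454 0.28 -0.26
endloop
endfacet
facet normal 0.743 0.296 -0.600
outer loop
vertex -1.454 0.28 -0.26
vertex 0.227 -0.984 1.198
vertex -1.038 -1.139 -0.446
endloop
endfacet
facet normal 0.743 0.297 -0.599
outer loop
vertex -0.19 0.435 1.385
vertex 0.227 -0.984 1.198
vertex -1.454 0.28 -0.26
endloop
endfacet
facet normal -0.160 0.012 -0.987
outer loop
vertex -1.053 3.066 0.912
vertex -1.86 3.258 1.045
vertex -1.291 3.87 0.96
endloop
endfacet
facet normal 0.921 0.255 0.294
outer loop
vertex -1.053 3.066 0.912
vertex -1.291 3.87 0.96
vertex -1.62 3.242 2.535
endloop
endfacet
facet normal -0.159 0.011 -0.987
outer loop
vertex -1.291 3.87 0.96
vertex -1.86 3.258 1.045
vertex -2.098 4.063 1.092
endloop
endfacet
facet normal 0.275 0.872 0.405
outer loop
vertex -1.291 3.87 0.96
vertex -2.098 4.063 1.092
vertex -1.62 3.242 2.535
endloop
endfacet
facet normal -0.159 0.011 -0.987
outer loop
vertex -2.098 4.063 1.092
vertex -1.86 3.258 1.045
vertex -2.667 3.451 1.177
endloop
endfacet
facet normal -0.578 0.612 0.540
outer loop
vertex -2.098 4.063 1.092
vertex -2.667 3.451 1.177
vertex -1.62 3.242 2.535
endloop
endfacet
facet normal -0.159 0.012 -0.987
outer loop
vertex -2.667 3.451 1.177
vertex -1.86 3.258 1.045
vertex -2.429 2.647 1.129
endloop
endfacet
facet normal -0.783 -0.265 0.563
outer loop
vertex -2.667 3.451 1.177
vertex -2.429 2.647 1.129
vertex -1.62 3.242 2.535
endloop
endfacet
facet normal -0.159 0.012 -0.987
outer loop
vertex -2.429 2.647 1.129
vertex -1.86 3.258 1.045
vertex -1.622 2.454 0.997
endloop
endfacet
facet normal -0.137 -0.882 0.452
outer loop
vertex -2.429 2.647 1.129
vertex -1.622 2.454 0.997
vertex -1.62 3.242 2.535
endloop
endfacet
facet normal -0.160 0.012 -0.987
outer loop
vertex -1.622 2.454 0.997
vertex -1.86 3.258 1.045
vertex -1.053 3.066 0.912
endloop
endfacet
facet normal 0.716 -0.622 0.318
outer loop
vertex -1.622 2.454 0.997
vertex -1.053 3.066 0.912
vertex -1.62 3.242 2.535
endloop
endfacet

endsolid


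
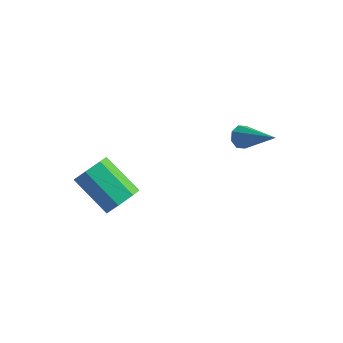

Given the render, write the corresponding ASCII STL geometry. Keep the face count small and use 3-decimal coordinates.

solid 
facet normal -0.845 0.213 -0.490
outer loop
vertex 2.431 4.385 -0.102
vertex 2.108 4.104 0.333
vertex 2.305 4.674 0.241
endloop
endfacet
facet normal 0.663 0.674 -0.325
outer loop
vertex 2.431 4.385 -0.102
vertex 2.305 4.674 0.241
vertex 3.892 3.656 1.367
endloop
endfacet
facet normal -0.845 0.213 -0.491
outer loop
vertex 2.305 4.674 0.241
vertex 2.108 4.104 0.333
vertex 2.063 4.63 0.638
endloop
endfacet
facet normal 0.348 0.885 0.310
outer loop
vertex 2.305 4.674 0.241
vertex 2.063 4.63 0.638
vertex 3.892 3.656 1.367
endloop
endfacet
facet normal -0.845 0.212 -0.491
outer loop
vertex 2.063 4.63 0.638
vertex 2.108 4.104 0.333
vertex 1.848 4.278 0.856
endloop
endfacet
facet normal -0.043 0.545 0.837
outer loop
vertex 2.063 4.63 0.638
vertex 1.848 4.278 0.856
vertex 3.892 3.656 1.367
endloop
endfacet
facet normal -0.845 0.212 -0.491
outer loop
vertex 1.848 4.278 0.856
vertex 2.108 4.104 0.333
vertex 1.785 3.824 0.768
endloop
endfacet
facet normal -0.281 -0.145 0.949
outer loop
vertex 1.848 4.278 0.856
vertex 1.785 3.824 0.768
vertex 3.892 3.656 1.367
endloop
endfacet
facet normal -0.845 0.212 -0.491
outer loop
vertex 1.785 3.824 0.768
vertex 2.108 4.104 0.333
vertex 1.912 3.534 0.424
endloop
endfacet
facet normal -0.227 -0.784 0.577
outer loop
vertex 1.785 3.824 0.768
vertex 1.912 3.534 0.424
vertex 3.892 3.656 1.367
endloop
endfacet
facet normal -0.846 0.213 -0.490
outer loop
vertex 1.912 3.534 0.424
vertex 2.108 4.104 0.333
vertex 2.153 3.578 0.027
endloop
endfacet
facet normal 0.088 -0.994 -0.057
outer loop
vertex 1.912 3.534 0.424
vertex 2.153 3.578 0.027
vertex 3.892 3.656 1.367
endloop
endfacet
facet normal -0.845 0.213 -0.490
outer loop
vertex 2.153 3.578 0.027
vertex 2.108 4.104 0.333
vertex 2.368 3.93 -0.191
endloop
endfacet
facet normal 0.480 -0.655 -0.584
outer loop
vertex 2.153 3.578 0.027
vertex 2.368 3.93 -0.191
vertex 3.892 3.656 1.367
endloop
endfacet
facet normal -0.845 0.213 -0.490
outer loop
vertex 2.368 3.93 -0.191
vertex 2.108 4.104 0.333
vertex 2.431 4.385 -0.102
endloop
endfacet
facet normal 0.718 0.037 -0.695
outer loop
vertex 2.368 3.93 -0.191
vertex 2.431 4.385 -0.102
vertex 3.892 3.656 1.367
endloop
endfacet
facet normal 0.799 -0.122 -0.588
outer loop
vertex -0.302 -0.842 -0.702
vertex -0.839 -0.82 -1.436
vertex -0.424 -0.127 -1.016
endloop
endfacet
facet normal 0.581 0.408 0.704
outer loop
vertex -0.302 -0.842 -0.702
vertex -0.424 -0.127 -1.016
vertex -2.004 -0.582 0.551
endloop
endfacet
facet normal 0.580 0.410 0.704
outer loop
vertex -2.004 -0.582 0.551
vertex -0.424 -0.127 -1.016
vertex -2.127 0.132 0.237
endloop
endfacet
facet normal -0.800 0.121 0.588
outer loop
vertex -2.004 -0.582 0.551
vertex -2.127 0.132 0.237
vertex -2.541 -0.56 -0.184
endloop
endfacet
facet normal 0.799 -0.122 -0.588
outer loop
vertex -0.424 -0.127 -1.016
vertex -0.839 -0.82 -1.436
vertex -0.858 0.066 -1.646
endloop
endfacet
facet normal 0.241 0.962 0.129
outer loop
vertex -0.424 -0.127 -1.016
vertex -0.858 0.066 -1.646
vertex -2.127 0.132 0.237
endloop
endfacet
facet normal 0.241 0.962 0.129
outer loop
vertex -2.127 0.132 0.237
vertex -0.858 0.066 -1.646
vertex -2.561 0.325 -0.393
endloop
endfacet
facet normal -0.800 0.121 0.588
outer loop
vertex -2.127 0.132 0.237
vertex -2.561 0.325 -0.393
vertex -2.541 -0.56 -0.184
endloop
endfacet
facet normal 0.800 -0.122 -0.588
outer loop
vertex -0.858 0.066 -1.646
vertex -0.839 -0.82 -1.436
vertex -1.278 -0.408 -2.119
endloop
endfacet
facet normal -0.280 0.791 -0.544
outer loop
vertex -0.858 0.066 -1.646
vertex -1.278 -0.408 -2.119
vertex -2.561 0.325 -0.393
endloop
endfacet
facet normal -0.280 0.791 -0.544
outer loop
vertex -2.561 0.325 -0.393
vertex -1.278 -0.408 -2.119
vertex -2.981 -0.149 -0.866
endloop
endfacet
facet normal -0.799 0.121 0.589
outer loop
vertex -2.561 0.325 -0.393
vertex -2.981 -0.149 -0.866
vertex -2.541 -0.56 -0.184
endloop
endfacet
facet normal 0.800 -0.122 -0.588
outer loop
vertex -1.278 -0.408 -2.119
vertex -0.839 -0.82 -1.436
vertex -1.367 -1.192 -2.077
endloop
endfacet
facet normal -0.590 0.024 -0.807
outer loop
vertex -1.278 -0.408 -2.119
vertex -1.367 -1.192 -2.077
vertex -2.981 -0.149 -0.866
endloop
endfacet
facet normal -0.590 0.024 -0.807
outer loop
vertex -2.981 -0.149 -0.866
vertex -1.367 -1.192 -2.077
vertex -3.07 -0.932 -0.824
endloop
endfacet
facet normal -0.799 0.122 0.589
outer loop
vertex -2.981 -0.149 -0.866
vertex -3.07 -0.932 -0.824
vertex -2.541 -0.56 -0.184
endloop
endfacet
facet normal 0.800 -0.121 -0.588
outer loop
vertex -1.367 -1.192 -2.077
vertex -0.839 -0.82 -1.436
vertex -1.058 -1.695 -1.553
endloop
endfacet
facet normal -0.456 -0.761 -0.462
outer loop
vertex -1.367 -1.192 -2.077
vertex -1.058 -1.695 -1.553
vertex -3.07 -0.932 -0.824
endloop
endfacet
facet normal -0.456 -0.760 -0.463
outer loop
vertex -3.07 -0.932 -0.824
vertex -1.058 -1.695 -1.553
vertex -2.761 -1.436 -0.3
endloop
endfacet
facet normal -0.799 0.123 0.589
outer loop
vertex -3.07 -0.932 -0.824
vertex -2.761 -1.436 -0.3
vertex -2.541 -0.56 -0.184
endloop
endfacet
facet normal 0.799 -0.121 -0.588
outer loop
vertex -1.058 -1.695 -1.553
vertex -0.839 -0.82 -1.436
vertex -0.584 -1.539 -0.941
endloop
endfacet
facet normal 0.022 -0.973 0.231
outer loop
vertex -1.058 -1.695 -1.553
vertex -0.584 -1.539 -0.941
vertex -2.761 -1.436 -0.3
endloop
endfacet
facet normal 0.022 -0.973 0.231
outer loop
vertex -2.761 -1.436 -0.3
vertex -0.584 -1.539 -0.941
vertex -2.287 -1.28 0.312
endloop
endfacet
facet normal -0.800 0.123 0.588
outer loop
vertex -2.761 -1.436 -0.3
vertex -2.287 -1.28 0.312
vertex -2.541 -0.56 -0.184
endloop
endfacet
facet normal 0.799 -0.122 -0.588
outer loop
vertex -0.584 -1.539 -0.941
vertex -0.839 -0.82 -1.436
vertex -0.302 -0.842 -0.702
endloop
endfacet
facet normal 0.483 -0.452 0.750
outer loop
vertex -0.584 -1.539 -0.941
vertex -0.302 -0.842 -0.702
vertex -2.287 -1.28 0.312
endloop
endfacet
facet normal 0.483 -0.452 0.750
outer loop
vertex -2.287 -1.28 0.312
vertex -0.302 -0.842 -0.702
vertex -2.004 -0.582 0.551
endloop
endfacet
facet normal -0.800 0.123 0.588
outer loop
vertex -2.287 -1.28 0.312
vertex -2.004 -0.582 0.551
vertex -2.541 -0.56 -0.184
endloop
endfacet

endsolid


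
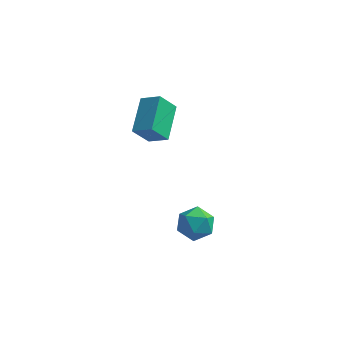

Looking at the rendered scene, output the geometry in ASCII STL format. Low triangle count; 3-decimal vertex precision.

solid 
facet normal -0.482 0.822 0.303
outer loop
vertex -0.837 1.594 -2.751
vertex -1.608 0.971 -2.288
vertex -0.73 1.273 -1.711
endloop
endfacet
facet normal 0.221 0.938 0.267
outer loop
vertex -0.837 1.594 -2.751
vertex -0.73 1.273 -1.711
vertex 0.135 1.259 -2.379
endloop
endfacet
facet normal 0.432 0.807 -0.403
outer loop
vertex -0.837 1.594 -2.751
vertex 0.135 1.259 -2.379
vertex -0.208 0.948 -3.369
endloop
endfacet
facet normal -0.141 0.609 -0.780
outer loop
vertex -0.837 1.594 -2.751
vertex -0.208 0.948 -3.369
vertex -1.285 0.77 -3.313
endloop
endfacet
facet normal -0.706 0.619 -0.344
outer loop
vertex -0.837 1.594 -2.751
vertex -1.285 0.77 -3.313
vertex -1.608 0.971 -2.288
endloop
endfacet
facet normal 0.545 0.469 0.695
outer loop
vertex 0.135 1.259 -2.379
vertex -0.73 1.273 -1.711
vertex -0.035 0.43 -1.687
endloop
endfacet
facet normal -0.593 0.281 0.755
outer loop
vertex -0.73 1.273 -1.711
vertex -1.608 0.971 -2.288
vertex -1.112 0.252 -1.631
endloop
endfacet
facet normal -0.955 -0.048 -0.292
outer loop
vertex -1.608 0.971 -2.288
vertex -1.285 0.77 -3.313
vertex -1.455 -0.059 -2.621
endloop
endfacet
facet normal -0.042 -0.063 -0.997
outer loop
vertex -1.285 0.77 -3.313
vertex -0.208 0.948 -3.369
vertex -0.59 -0.073 -3.289
endloop
endfacet
facet normal 0.885 0.257 -0.387
outer loop
vertex -0.208 0.948 -3.369
vertex 0.135 1.259 -2.379
vertex 0.288 0.229 -2.712
endloop
endfacet
facet normal 0.141 -0.609 0.780
outer loop
vertex -0.483 -0.394 -2.249
vertex -0.035 0.43 -1.687
vertex -1.112 0.252 -1.631
endloop
endfacet
facet normal -0.432 -0.807 0.403
outer loop
vertex -0.483 -0.394 -2.249
vertex -1.112 0.252 -1.631
vertex -1.455 -0.059 -2.621
endloop
endfacet
facet normal -0.221 -0.938 -0.267
outer loop
vertex -0.483 -0.394 -2.249
vertex -1.455 -0.059 -2.621
vertex -0.59 -0.073 -3.289
endloop
endfacet
facet normal 0.482 -0.822 -0.303
outer loop
vertex -0.483 -0.394 -2.249
vertex -0.59 -0.073 -3.289
vertex 0.288 0.229 -2.712
endloop
endfacet
facet normal 0.706 -0.619 0.344
outer loop
vertex -0.483 -0.394 -2.249
vertex 0.288 0.229 -2.712
vertex -0.035 0.43 -1.687
endloop
endfacet
facet normal 0.042 0.063 0.997
outer loop
vertex -1.112 0.252 -1.631
vertex -0.035 0.43 -1.687
vertex -0.73 1.273 -1.711
endloop
endfacet
facet normal -0.885 -0.257 0.387
outer loop
vertex -1.455 -0.059 -2.621
vertex -1.112 0.252 -1.631
vertex -1.608 0.971 -2.288
endloop
endfacet
facet normal -0.545 -0.469 -0.695
outer loop
vertex -0.59 -0.073 -3.289
vertex -1.455 -0.059 -2.621
vertex -1.285 0.77 -3.313
endloop
endfacet
facet normal 0.593 -0.281 -0.755
outer loop
vertex 0.288 0.229 -2.712
vertex -0.59 -0.073 -3.289
vertex -0.208 0.948 -3.369
endloop
endfacet
facet normal 0.955 0.048 0.292
outer loop
vertex -0.035 0.43 -1.687
vertex 0.288 0.229 -2.712
vertex 0.135 1.259 -2.379
endloop
endfacet
facet normal -0.870 0.152 -0.468
outer loop
vertex -4.14 1.284 3.667
vertex -4.256 3.291 4.535
vertex -3.435 1.816 2.53
endloop
endfacet
facet normal 0.053 -0.917 -0.396
outer loop
vertex -2.364 1.629 3.105
vertex -4.14 1.284 3.667
vertex -3.435 1.816 2.53
endloop
endfacet
facet normal -0.870 0.152 -0.468
outer loop
vertex -3.435 1.816 2.53
vertex -4.256 3.291 4.535
vertex -3.551 3.823 3.397
endloop
endfacet
facet normal 0.489 0.370 -0.790
outer loop
vertex -3.551 3.823 3.397
vertex -2.364 1.629 3.105
vertex -3.435 1.816 2.53
endloop
endfacet
facet normal -0.489 -0.370 0.790
outer loop
vertex -4.14 1.284 3.667
vertex -3.185 3.104 5.11
vertex -4.256 3.291 4.535
endloop
endfacet
facet normal 0.053 -0.917 -0.396
outer loop
vertex -3.069 1.097 4.243
vertex -4.14 1.284 3.667
vertex -2.364 1.629 3.105
endloop
endfacet
facet normal -0.489 -0.370 0.790
outer loop
vertex -3.069 1.097 4.243
vertex -3.185 3.104 5.11
vertex -4.14 1.284 3.667
endloop
endfacet
facet normal -0.053 0.917 0.396
outer loop
vertex -4.256 3.291 4.535
vertex -3.185 3.104 5.11
vertex -3.551 3.823 3.397
endloop
endfacet
facet normal 0.489 0.370 -0.790
outer loop
vertex -2.48 3.636 3.973
vertex -2.364 1.629 3.105
vertex -3.551 3.823 3.397
endloop
endfacet
facet normal -0.053 0.917 0.396
outer loop
vertex -3.551 3.823 3.397
vertex -3.185 3.104 5.11
vertex -2.48 3.636 3.973
endloop
endfacet
facet normal 0.870 -0.152 0.468
outer loop
vertex -2.48 3.636 3.973
vertex -3.069 1.097 4.243
vertex -2.364 1.629 3.105
endloop
endfacet
facet normal 0.870 -0.152 0.468
outer loop
vertex -3.185 3.104 5.11
vertex -3.069 1.097 4.243
vertex -2.48 3.636 3.973
endloop
endfacet

endsolid


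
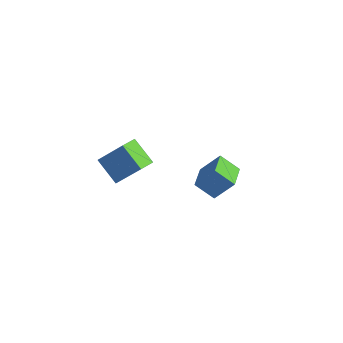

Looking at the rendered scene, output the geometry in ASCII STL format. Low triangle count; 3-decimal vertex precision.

solid 
facet normal -0.523 -0.369 -0.769
outer loop
vertex 1.941 -3.711 1.128
vertex 1.666 -2.871 0.912
vertex 3.121 -3.551 0.249
endloop
endfacet
facet normal 0.303 -0.923 0.238
outer loop
vertex 4.114 -2.849 1.708
vertex 1.941 -3.711 1.128
vertex 3.121 -3.551 0.249
endloop
endfacet
facet normal -0.523 -0.370 -0.768
outer loop
vertex 3.121 -3.551 0.249
vertex 1.666 -2.871 0.912
vertex 2.845 -2.711 0.032
endloop
endfacet
facet normal 0.797 0.108 -0.594
outer loop
vertex 2.845 -2.711 0.032
vertex 4.114 -2.849 1.708
vertex 3.121 -3.551 0.249
endloop
endfacet
facet normal -0.797 -0.108 0.594
outer loop
vertex 1.941 -3.711 1.128
vertex 2.659 -2.169 2.371
vertex 1.666 -2.871 0.912
endloop
endfacet
facet normal 0.303 -0.923 0.238
outer loop
vertex 2.935 -3.009 2.588
vertex 1.941 -3.711 1.128
vertex 4.114 -2.849 1.708
endloop
endfacet
facet normal -0.797 -0.108 0.594
outer loop
vertex 2.935 -3.009 2.588
vertex 2.659 -2.169 2.371
vertex 1.941 -3.711 1.128
endloop
endfacet
facet normal -0.303 0.923 -0.238
outer loop
vertex 1.666 -2.871 0.912
vertex 2.659 -2.169 2.371
vertex 2.845 -2.711 0.032
endloop
endfacet
facet normal 0.797 0.108 -0.594
outer loop
vertex 3.839 -2.009 1.492
vertex 4.114 -2.849 1.708
vertex 2.845 -2.711 0.032
endloop
endfacet
facet normal -0.302 0.923 -0.238
outer loop
vertex 2.845 -2.711 0.032
vertex 2.659 -2.169 2.371
vertex 3.839 -2.009 1.492
endloop
endfacet
facet normal 0.523 0.369 0.768
outer loop
vertex 3.839 -2.009 1.492
vertex 2.935 -3.009 2.588
vertex 4.114 -2.849 1.708
endloop
endfacet
facet normal 0.522 0.370 0.768
outer loop
vertex 2.659 -2.169 2.371
vertex 2.935 -3.009 2.588
vertex 3.839 -2.009 1.492
endloop
endfacet
facet normal -0.670 0.733 -0.119
outer loop
vertex 1.657 3.463 -2.958
vertex 2.444 4.054 -3.745
vertex 1.051 2.719 -4.124
endloop
endfacet
facet normal -0.625 -0.469 0.624
outer loop
vertex 1.996 1.686 -3.955
vertex 1.657 3.463 -2.958
vertex 1.051 2.719 -4.124
endloop
endfacet
facet normal -0.670 0.733 -0.119
outer loop
vertex 1.051 2.719 -4.124
vertex 2.444 4.054 -3.745
vertex 1.838 3.31 -4.911
endloop
endfacet
facet normal -0.401 -0.493 -0.772
outer loop
vertex 1.838 3.31 -4.911
vertex 1.996 1.686 -3.955
vertex 1.051 2.719 -4.124
endloop
endfacet
facet normal 0.401 0.493 0.772
outer loop
vertex 1.657 3.463 -2.958
vertex 3.389 3.021 -3.576
vertex 2.444 4.054 -3.745
endloop
endfacet
facet normal -0.625 -0.469 0.624
outer loop
vertex 2.602 2.43 -2.789
vertex 1.657 3.463 -2.958
vertex 1.996 1.686 -3.955
endloop
endfacet
facet normal 0.401 0.493 0.772
outer loop
vertex 2.602 2.43 -2.789
vertex 3.389 3.021 -3.576
vertex 1.657 3.463 -2.958
endloop
endfacet
facet normal 0.625 0.469 -0.624
outer loop
vertex 2.444 4.054 -3.745
vertex 3.389 3.021 -3.576
vertex 1.838 3.31 -4.911
endloop
endfacet
facet normal -0.401 -0.493 -0.772
outer loop
vertex 2.783 2.277 -4.742
vertex 1.996 1.686 -3.955
vertex 1.838 3.31 -4.911
endloop
endfacet
facet normal 0.625 0.469 -0.624
outer loop
vertex 1.838 3.31 -4.911
vertex 3.389 3.021 -3.576
vertex 2.783 2.277 -4.742
endloop
endfacet
facet normal 0.670 -0.733 0.119
outer loop
vertex 2.783 2.277 -4.742
vertex 2.602 2.43 -2.789
vertex 1.996 1.686 -3.955
endloop
endfacet
facet normal 0.670 -0.733 0.119
outer loop
vertex 3.389 3.021 -3.576
vertex 2.602 2.43 -2.789
vertex 2.783 2.277 -4.742
endloop
endfacet

endsolid


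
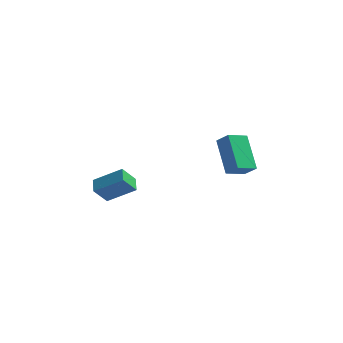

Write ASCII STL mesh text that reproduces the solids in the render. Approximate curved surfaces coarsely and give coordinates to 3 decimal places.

solid 
facet normal -0.694 0.276 -0.665
outer loop
vertex 2.383 -2.413 2.787
vertex 3.129 -1.525 2.378
vertex 3.239 -3.808 1.316
endloop
endfacet
facet normal -0.606 -0.722 0.332
outer loop
vertex 3.911 -4.075 1.962
vertex 2.383 -2.413 2.787
vertex 3.239 -3.808 1.316
endloop
endfacet
facet normal -0.694 0.276 -0.665
outer loop
vertex 3.239 -3.808 1.316
vertex 3.129 -1.525 2.378
vertex 3.984 -2.919 0.908
endloop
endfacet
facet normal 0.390 -0.634 -0.668
outer loop
vertex 3.984 -2.919 0.908
vertex 3.911 -4.075 1.962
vertex 3.239 -3.808 1.316
endloop
endfacet
facet normal -0.389 0.635 0.667
outer loop
vertex 2.383 -2.413 2.787
vertex 3.801 -1.792 3.024
vertex 3.129 -1.525 2.378
endloop
endfacet
facet normal -0.606 -0.722 0.332
outer loop
vertex 3.056 -2.681 3.432
vertex 2.383 -2.413 2.787
vertex 3.911 -4.075 1.962
endloop
endfacet
facet normal -0.389 0.633 0.669
outer loop
vertex 3.056 -2.681 3.432
vertex 3.801 -1.792 3.024
vertex 2.383 -2.413 2.787
endloop
endfacet
facet normal 0.606 0.722 -0.332
outer loop
vertex 3.129 -1.525 2.378
vertex 3.801 -1.792 3.024
vertex 3.984 -2.919 0.908
endloop
endfacet
facet normal 0.388 -0.634 -0.669
outer loop
vertex 4.657 -3.187 1.553
vertex 3.911 -4.075 1.962
vertex 3.984 -2.919 0.908
endloop
endfacet
facet normal 0.606 0.722 -0.332
outer loop
vertex 3.984 -2.919 0.908
vertex 3.801 -1.792 3.024
vertex 4.657 -3.187 1.553
endloop
endfacet
facet normal 0.694 -0.276 0.665
outer loop
vertex 4.657 -3.187 1.553
vertex 3.056 -2.681 3.432
vertex 3.911 -4.075 1.962
endloop
endfacet
facet normal 0.694 -0.276 0.665
outer loop
vertex 3.801 -1.792 3.024
vertex 3.056 -2.681 3.432
vertex 4.657 -3.187 1.553
endloop
endfacet
facet normal -0.434 -0.449 0.781
outer loop
vertex -1.974 -4.175 0.219
vertex -2.271 -3.359 0.523
vertex -3.48 -4.368 -0.73
endloop
endfacet
facet normal 0.322 -0.887 -0.330
outer loop
vertex -2.949 -3.821 -1.683
vertex -1.974 -4.175 0.219
vertex -3.48 -4.368 -0.73
endloop
endfacet
facet normal -0.435 -0.449 0.781
outer loop
vertex -3.48 -4.368 -0.73
vertex -2.271 -3.359 0.523
vertex -3.776 -3.552 -0.426
endloop
endfacet
facet normal -0.841 -0.108 -0.530
outer loop
vertex -3.776 -3.552 -0.426
vertex -2.949 -3.821 -1.683
vertex -3.48 -4.368 -0.73
endloop
endfacet
facet normal 0.841 0.108 0.531
outer loop
vertex -1.974 -4.175 0.219
vertex -1.74 -2.812 -0.43
vertex -2.271 -3.359 0.523
endloop
endfacet
facet normal 0.322 -0.887 -0.330
outer loop
vertex -1.444 -3.628 -0.734
vertex -1.974 -4.175 0.219
vertex -2.949 -3.821 -1.683
endloop
endfacet
facet normal 0.841 0.108 0.530
outer loop
vertex -1.444 -3.628 -0.734
vertex -1.74 -2.812 -0.43
vertex -1.974 -4.175 0.219
endloop
endfacet
facet normal -0.322 0.887 0.330
outer loop
vertex -2.271 -3.359 0.523
vertex -1.74 -2.812 -0.43
vertex -3.776 -3.552 -0.426
endloop
endfacet
facet normal -0.841 -0.109 -0.530
outer loop
vertex -3.246 -3.005 -1.379
vertex -2.949 -3.821 -1.683
vertex -3.776 -3.552 -0.426
endloop
endfacet
facet normal -0.322 0.887 0.330
outer loop
vertex -3.776 -3.552 -0.426
vertex -1.74 -2.812 -0.43
vertex -3.246 -3.005 -1.379
endloop
endfacet
facet normal 0.435 0.449 -0.781
outer loop
vertex -3.246 -3.005 -1.379
vertex -1.444 -3.628 -0.734
vertex -2.949 -3.821 -1.683
endloop
endfacet
facet normal 0.435 0.449 -0.781
outer loop
vertex -1.74 -2.812 -0.43
vertex -1.444 -3.628 -0.734
vertex -3.246 -3.005 -1.379
endloop
endfacet

endsolid


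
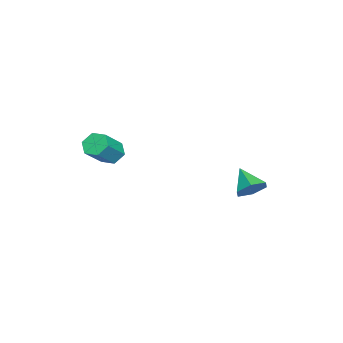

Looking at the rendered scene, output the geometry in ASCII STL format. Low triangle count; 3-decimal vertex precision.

solid 
facet normal -0.686 0.281 -0.672
outer loop
vertex 3.704 -3.007 0.817
vertex 3.19 -3.267 1.233
vertex 3.397 -2.592 1.304
endloop
endfacet
facet normal 0.585 0.761 -0.280
outer loop
vertex 3.704 -3.007 0.817
vertex 3.397 -2.592 1.304
vertex 4.843 -3.473 1.931
endloop
endfacet
facet normal 0.585 0.761 -0.281
outer loop
vertex 4.843 -3.473 1.931
vertex 3.397 -2.592 1.304
vertex 4.536 -3.057 2.418
endloop
endfacet
facet normal 0.686 -0.280 0.671
outer loop
vertex 4.843 -3.473 1.931
vertex 4.536 -3.057 2.418
vertex 4.33 -3.733 2.347
endloop
endfacet
facet normal -0.686 0.281 -0.671
outer loop
vertex 3.397 -2.592 1.304
vertex 3.19 -3.267 1.233
vertex 2.884 -2.852 1.72
endloop
endfacet
facet normal -0.082 0.887 0.454
outer loop
vertex 3.397 -2.592 1.304
vertex 2.884 -2.852 1.72
vertex 4.536 -3.057 2.418
endloop
endfacet
facet normal -0.082 0.887 0.454
outer loop
vertex 4.536 -3.057 2.418
vertex 2.884 -2.852 1.72
vertex 4.023 -3.317 2.834
endloop
endfacet
facet normal 0.686 -0.280 0.671
outer loop
vertex 4.536 -3.057 2.418
vertex 4.023 -3.317 2.834
vertex 4.33 -3.733 2.347
endloop
endfacet
facet normal -0.686 0.281 -0.671
outer loop
vertex 2.884 -2.852 1.72
vertex 3.19 -3.267 1.233
vertex 2.677 -3.527 1.649
endloop
endfacet
facet normal -0.667 0.127 0.735
outer loop
vertex 2.884 -2.852 1.72
vertex 2.677 -3.527 1.649
vertex 4.023 -3.317 2.834
endloop
endfacet
facet normal -0.667 0.127 0.735
outer loop
vertex 4.023 -3.317 2.834
vertex 2.677 -3.527 1.649
vertex 3.816 -3.993 2.763
endloop
endfacet
facet normal 0.686 -0.280 0.672
outer loop
vertex 4.023 -3.317 2.834
vertex 3.816 -3.993 2.763
vertex 4.33 -3.733 2.347
endloop
endfacet
facet normal -0.686 0.280 -0.671
outer loop
vertex 2.677 -3.527 1.649
vertex 3.19 -3.267 1.233
vertex 2.984 -3.943 1.162
endloop
endfacet
facet normal -0.586 -0.761 0.281
outer loop
vertex 2.677 -3.527 1.649
vertex 2.984 -3.943 1.162
vertex 3.816 -3.993 2.763
endloop
endfacet
facet normal -0.585 -0.761 0.280
outer loop
vertex 3.816 -3.993 2.763
vertex 2.984 -3.943 1.162
vertex 4.123 -4.408 2.276
endloop
endfacet
facet normal 0.686 -0.281 0.672
outer loop
vertex 3.816 -3.993 2.763
vertex 4.123 -4.408 2.276
vertex 4.33 -3.733 2.347
endloop
endfacet
facet normal -0.686 0.280 -0.671
outer loop
vertex 2.984 -3.943 1.162
vertex 3.19 -3.267 1.233
vertex 3.497 -3.683 0.746
endloop
endfacet
facet normal 0.082 -0.887 -0.454
outer loop
vertex 2.984 -3.943 1.162
vertex 3.497 -3.683 0.746
vertex 4.123 -4.408 2.276
endloop
endfacet
facet normal 0.082 -0.887 -0.454
outer loop
vertex 4.123 -4.408 2.276
vertex 3.497 -3.683 0.746
vertex 4.636 -4.148 1.86
endloop
endfacet
facet normal 0.686 -0.281 0.671
outer loop
vertex 4.123 -4.408 2.276
vertex 4.636 -4.148 1.86
vertex 4.33 -3.733 2.347
endloop
endfacet
facet normal -0.686 0.280 -0.672
outer loop
vertex 3.497 -3.683 0.746
vertex 3.19 -3.267 1.233
vertex 3.704 -3.007 0.817
endloop
endfacet
facet normal 0.667 -0.127 -0.735
outer loop
vertex 3.497 -3.683 0.746
vertex 3.704 -3.007 0.817
vertex 4.636 -4.148 1.86
endloop
endfacet
facet normal 0.666 -0.127 -0.735
outer loop
vertex 4.636 -4.148 1.86
vertex 3.704 -3.007 0.817
vertex 4.843 -3.473 1.931
endloop
endfacet
facet normal 0.686 -0.281 0.671
outer loop
vertex 4.636 -4.148 1.86
vertex 4.843 -3.473 1.931
vertex 4.33 -3.733 2.347
endloop
endfacet
facet normal 0.614 0.526 -0.589
outer loop
vertex 0.59 2.773 -1.62
vertex 0.022 2.716 -2.263
vertex -0.016 3.376 -1.713
endloop
endfacet
facet normal 0.040 0.192 0.981
outer loop
vertex 0.59 2.773 -1.62
vertex -0.016 3.376 -1.713
vertex -0.882 1.944 -1.397
endloop
endfacet
facet normal 0.614 0.526 -0.588
outer loop
vertex -0.016 3.376 -1.713
vertex 0.022 2.716 -2.263
vertex -0.584 3.319 -2.357
endloop
endfacet
facet normal -0.663 0.520 0.539
outer loop
vertex -0.016 3.376 -1.713
vertex -0.584 3.319 -2.357
vertex -0.882 1.944 -1.397
endloop
endfacet
facet normal 0.614 0.525 -0.589
outer loop
vertex -0.584 3.319 -2.357
vertex 0.022 2.716 -2.263
vertex -0.546 2.659 -2.906
endloop
endfacet
facet normal -0.980 0.090 -0.176
outer loop
vertex -0.584 3.319 -2.357
vertex -0.546 2.659 -2.906
vertex -0.882 1.944 -1.397
endloop
endfacet
facet normal 0.615 0.524 -0.589
outer loop
vertex -0.546 2.659 -2.906
vertex 0.022 2.716 -2.263
vertex 0.059 2.055 -2.812
endloop
endfacet
facet normal -0.596 -0.666 -0.448
outer loop
vertex -0.546 2.659 -2.906
vertex 0.059 2.055 -2.812
vertex -0.882 1.944 -1.397
endloop
endfacet
facet normal 0.615 0.524 -0.589
outer loop
vertex 0.059 2.055 -2.812
vertex 0.022 2.716 -2.263
vertex 0.627 2.112 -2.169
endloop
endfacet
facet normal 0.107 -0.994 -0.007
outer loop
vertex 0.059 2.055 -2.812
vertex 0.627 2.112 -2.169
vertex -0.882 1.944 -1.397
endloop
endfacet
facet normal 0.615 0.524 -0.589
outer loop
vertex 0.627 2.112 -2.169
vertex 0.022 2.716 -2.263
vertex 0.59 2.773 -1.62
endloop
endfacet
facet normal 0.425 -0.564 0.708
outer loop
vertex 0.627 2.112 -2.169
vertex 0.59 2.773 -1.62
vertex -0.882 1.944 -1.397
endloop
endfacet

endsolid


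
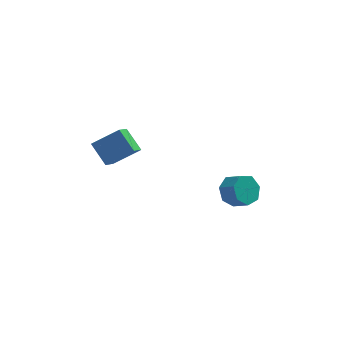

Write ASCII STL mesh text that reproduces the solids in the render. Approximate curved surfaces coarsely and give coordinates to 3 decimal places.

solid 
facet normal -0.534 0.542 0.648
outer loop
vertex -5.108 -0.881 2.631
vertex -3.614 -0.638 3.659
vertex -4.821 0.206 1.958
endloop
endfacet
facet normal -0.816 -0.133 -0.562
outer loop
vertex -3.966 -0.662 0.921
vertex -5.108 -0.881 2.631
vertex -4.821 0.206 1.958
endloop
endfacet
facet normal -0.534 0.542 0.648
outer loop
vertex -4.821 0.206 1.958
vertex -3.614 -0.638 3.659
vertex -3.327 0.449 2.986
endloop
endfacet
facet normal 0.219 0.829 -0.514
outer loop
vertex -3.327 0.449 2.986
vertex -3.966 -0.662 0.921
vertex -4.821 0.206 1.958
endloop
endfacet
facet normal -0.219 -0.829 0.514
outer loop
vertex -5.108 -0.881 2.631
vertex -2.759 -1.506 2.622
vertex -3.614 -0.638 3.659
endloop
endfacet
facet normal -0.816 -0.133 -0.562
outer loop
vertex -4.253 -1.749 1.594
vertex -5.108 -0.881 2.631
vertex -3.966 -0.662 0.921
endloop
endfacet
facet normal -0.219 -0.829 0.514
outer loop
vertex -4.253 -1.749 1.594
vertex -2.759 -1.506 2.622
vertex -5.108 -0.881 2.631
endloop
endfacet
facet normal 0.816 0.133 0.562
outer loop
vertex -3.614 -0.638 3.659
vertex -2.759 -1.506 2.622
vertex -3.327 0.449 2.986
endloop
endfacet
facet normal 0.219 0.829 -0.514
outer loop
vertex -2.472 -0.419 1.949
vertex -3.966 -0.662 0.921
vertex -3.327 0.449 2.986
endloop
endfacet
facet normal 0.816 0.133 0.562
outer loop
vertex -3.327 0.449 2.986
vertex -2.759 -1.506 2.622
vertex -2.472 -0.419 1.949
endloop
endfacet
facet normal 0.534 -0.542 -0.648
outer loop
vertex -2.472 -0.419 1.949
vertex -4.253 -1.749 1.594
vertex -3.966 -0.662 0.921
endloop
endfacet
facet normal 0.534 -0.542 -0.648
outer loop
vertex -2.759 -1.506 2.622
vertex -4.253 -1.749 1.594
vertex -2.472 -0.419 1.949
endloop
endfacet
facet normal -0.707 0.498 -0.503
outer loop
vertex 3.119 0.689 -1.723
vertex 2.447 -0.026 -1.486
vertex 2.677 0.815 -0.977
endloop
endfacet
facet normal 0.496 0.855 0.149
outer loop
vertex 3.119 0.689 -1.723
vertex 2.677 0.815 -0.977
vertex 3.925 0.122 -1.151
endloop
endfacet
facet normal 0.496 0.856 0.149
outer loop
vertex 3.925 0.122 -1.151
vertex 2.677 0.815 -0.977
vertex 3.483 0.248 -0.404
endloop
endfacet
facet normal 0.707 -0.497 0.502
outer loop
vertex 3.925 0.122 -1.151
vertex 3.483 0.248 -0.404
vertex 3.253 -0.594 -0.914
endloop
endfacet
facet normal -0.707 0.497 -0.502
outer loop
vertex 2.677 0.815 -0.977
vertex 2.447 -0.026 -1.486
vertex 2.062 0.307 -0.614
endloop
endfacet
facet normal -0.085 0.646 0.759
outer loop
vertex 2.677 0.815 -0.977
vertex 2.062 0.307 -0.614
vertex 3.483 0.248 -0.404
endloop
endfacet
facet normal -0.085 0.646 0.759
outer loop
vertex 3.483 0.248 -0.404
vertex 2.062 0.307 -0.614
vertex 2.868 -0.26 -0.041
endloop
endfacet
facet normal 0.707 -0.497 0.502
outer loop
vertex 3.483 0.248 -0.404
vertex 2.868 -0.26 -0.041
vertex 3.253 -0.594 -0.914
endloop
endfacet
facet normal -0.707 0.497 -0.502
outer loop
vertex 2.062 0.307 -0.614
vertex 2.447 -0.026 -1.486
vertex 1.737 -0.452 -0.908
endloop
endfacet
facet normal -0.602 -0.051 0.797
outer loop
vertex 2.062 0.307 -0.614
vertex 1.737 -0.452 -0.908
vertex 2.868 -0.26 -0.041
endloop
endfacet
facet normal -0.602 -0.051 0.797
outer loop
vertex 2.868 -0.26 -0.041
vertex 1.737 -0.452 -0.908
vertex 2.543 -1.019 -0.335
endloop
endfacet
facet normal 0.707 -0.497 0.502
outer loop
vertex 2.868 -0.26 -0.041
vertex 2.543 -1.019 -0.335
vertex 3.253 -0.594 -0.914
endloop
endfacet
facet normal -0.707 0.498 -0.502
outer loop
vertex 1.737 -0.452 -0.908
vertex 2.447 -0.026 -1.486
vertex 1.946 -0.89 -1.637
endloop
endfacet
facet normal -0.665 -0.709 0.235
outer loop
vertex 1.737 -0.452 -0.908
vertex 1.946 -0.89 -1.637
vertex 2.543 -1.019 -0.335
endloop
endfacet
facet normal -0.665 -0.709 0.235
outer loop
vertex 2.543 -1.019 -0.335
vertex 1.946 -0.89 -1.637
vertex 2.753 -1.458 -1.065
endloop
endfacet
facet normal 0.707 -0.497 0.502
outer loop
vertex 2.543 -1.019 -0.335
vertex 2.753 -1.458 -1.065
vertex 3.253 -0.594 -0.914
endloop
endfacet
facet normal -0.707 0.498 -0.502
outer loop
vertex 1.946 -0.89 -1.637
vertex 2.447 -0.026 -1.486
vertex 2.533 -0.678 -2.253
endloop
endfacet
facet normal -0.229 -0.833 -0.504
outer loop
vertex 1.946 -0.89 -1.637
vertex 2.533 -0.678 -2.253
vertex 2.753 -1.458 -1.065
endloop
endfacet
facet normal -0.228 -0.833 -0.505
outer loop
vertex 2.753 -1.458 -1.065
vertex 2.533 -0.678 -2.253
vertex 3.339 -1.245 -1.681
endloop
endfacet
facet normal 0.708 -0.497 0.501
outer loop
vertex 2.753 -1.458 -1.065
vertex 3.339 -1.245 -1.681
vertex 3.253 -0.594 -0.914
endloop
endfacet
facet normal -0.707 0.498 -0.502
outer loop
vertex 2.533 -0.678 -2.253
vertex 2.447 -0.026 -1.486
vertex 3.055 0.025 -2.291
endloop
endfacet
facet normal 0.381 -0.330 -0.864
outer loop
vertex 2.533 -0.678 -2.253
vertex 3.055 0.025 -2.291
vertex 3.339 -1.245 -1.681
endloop
endfacet
facet normal 0.381 -0.330 -0.864
outer loop
vertex 3.339 -1.245 -1.681
vertex 3.055 0.025 -2.291
vertex 3.861 -0.542 -1.719
endloop
endfacet
facet normal 0.707 -0.498 0.502
outer loop
vertex 3.339 -1.245 -1.681
vertex 3.861 -0.542 -1.719
vertex 3.253 -0.594 -0.914
endloop
endfacet
facet normal -0.707 0.498 -0.502
outer loop
vertex 3.055 0.025 -2.291
vertex 2.447 -0.026 -1.486
vertex 3.119 0.689 -1.723
endloop
endfacet
facet normal 0.703 0.422 -0.572
outer loop
vertex 3.055 0.025 -2.291
vertex 3.119 0.689 -1.723
vertex 3.861 -0.542 -1.719
endloop
endfacet
facet normal 0.703 0.422 -0.572
outer loop
vertex 3.861 -0.542 -1.719
vertex 3.119 0.689 -1.723
vertex 3.925 0.122 -1.151
endloop
endfacet
facet normal 0.707 -0.498 0.502
outer loop
vertex 3.861 -0.542 -1.719
vertex 3.925 0.122 -1.151
vertex 3.253 -0.594 -0.914
endloop
endfacet

endsolid


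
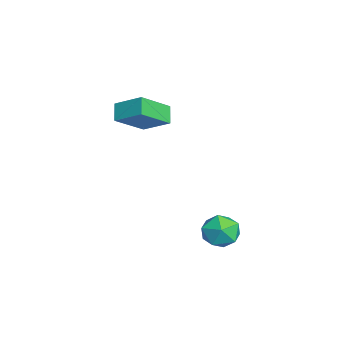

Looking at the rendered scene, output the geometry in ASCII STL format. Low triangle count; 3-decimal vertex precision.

solid 
facet normal -0.737 0.032 0.676
outer loop
vertex -2.724 -2.955 4.915
vertex -3.642 -1.687 3.855
vertex -3.44 -4.082 4.187
endloop
endfacet
facet normal 0.485 -0.671 0.561
outer loop
vertex -2.718 -4.113 3.525
vertex -2.724 -2.955 4.915
vertex -3.44 -4.082 4.187
endloop
endfacet
facet normal -0.736 0.032 0.676
outer loop
vertex -3.44 -4.082 4.187
vertex -3.642 -1.687 3.855
vertex -4.358 -2.814 3.128
endloop
endfacet
facet normal -0.471 -0.741 -0.479
outer loop
vertex -4.358 -2.814 3.128
vertex -2.718 -4.113 3.525
vertex -3.44 -4.082 4.187
endloop
endfacet
facet normal 0.471 0.741 0.479
outer loop
vertex -2.724 -2.955 4.915
vertex -2.92 -1.718 3.193
vertex -3.642 -1.687 3.855
endloop
endfacet
facet normal 0.486 -0.670 0.561
outer loop
vertex -2.002 -2.986 4.252
vertex -2.724 -2.955 4.915
vertex -2.718 -4.113 3.525
endloop
endfacet
facet normal 0.471 0.741 0.479
outer loop
vertex -2.002 -2.986 4.252
vertex -2.92 -1.718 3.193
vertex -2.724 -2.955 4.915
endloop
endfacet
facet normal -0.486 0.670 -0.561
outer loop
vertex -3.642 -1.687 3.855
vertex -2.92 -1.718 3.193
vertex -4.358 -2.814 3.128
endloop
endfacet
facet normal -0.471 -0.741 -0.478
outer loop
vertex -3.636 -2.845 2.465
vertex -2.718 -4.113 3.525
vertex -4.358 -2.814 3.128
endloop
endfacet
facet normal -0.486 0.671 -0.560
outer loop
vertex -4.358 -2.814 3.128
vertex -2.92 -1.718 3.193
vertex -3.636 -2.845 2.465
endloop
endfacet
facet normal 0.736 -0.032 -0.676
outer loop
vertex -3.636 -2.845 2.465
vertex -2.002 -2.986 4.252
vertex -2.718 -4.113 3.525
endloop
endfacet
facet normal 0.736 -0.031 -0.676
outer loop
vertex -2.92 -1.718 3.193
vertex -2.002 -2.986 4.252
vertex -3.636 -2.845 2.465
endloop
endfacet
facet normal -0.332 0.463 0.822
outer loop
vertex 0.157 0.595 -0.929
vertex 0.764 0.07 -0.388
vertex 1.05 0.92 -0.751
endloop
endfacet
facet normal -0.375 0.892 0.253
outer loop
vertex 0.157 0.595 -0.929
vertex 1.05 0.92 -0.751
vertex 0.67 1.011 -1.635
endloop
endfacet
facet normal -0.786 0.572 -0.234
outer loop
vertex 0.157 0.595 -0.929
vertex 0.67 1.011 -1.635
vertex 0.148 0.218 -1.819
endloop
endfacet
facet normal -0.998 -0.055 0.033
outer loop
vertex 0.157 0.595 -0.929
vertex 0.148 0.218 -1.819
vertex 0.206 -0.364 -1.049
endloop
endfacet
facet normal -0.717 -0.122 0.686
outer loop
vertex 0.157 0.595 -0.929
vertex 0.206 -0.364 -1.049
vertex 0.764 0.07 -0.388
endloop
endfacet
facet normal 0.280 0.960 -0.021
outer loop
vertex 0.67 1.011 -1.635
vertex 1.05 0.92 -0.751
vertex 1.594 0.744 -1.531
endloop
endfacet
facet normal 0.350 0.266 0.898
outer loop
vertex 1.05 0.92 -0.751
vertex 0.764 0.07 -0.388
vertex 1.652 0.162 -0.761
endloop
endfacet
facet normal -0.273 -0.682 0.678
outer loop
vertex 0.764 0.07 -0.388
vertex 0.206 -0.364 -1.049
vertex 1.13 -0.631 -0.945
endloop
endfacet
facet normal -0.727 -0.573 -0.378
outer loop
vertex 0.206 -0.364 -1.049
vertex 0.148 0.218 -1.819
vertex 0.75 -0.54 -1.829
endloop
endfacet
facet normal -0.386 0.442 -0.810
outer loop
vertex 0.148 0.218 -1.819
vertex 0.67 1.011 -1.635
vertex 1.036 0.31 -2.192
endloop
endfacet
facet normal 0.998 0.055 -0.033
outer loop
vertex 1.643 -0.215 -1.651
vertex 1.594 0.744 -1.531
vertex 1.652 0.162 -0.761
endloop
endfacet
facet normal 0.786 -0.572 0.234
outer loop
vertex 1.643 -0.215 -1.651
vertex 1.652 0.162 -0.761
vertex 1.13 -0.631 -0.945
endloop
endfacet
facet normal 0.375 -0.892 -0.253
outer loop
vertex 1.643 -0.215 -1.651
vertex 1.13 -0.631 -0.945
vertex 0.75 -0.54 -1.829
endloop
endfacet
facet normal 0.332 -0.463 -0.822
outer loop
vertex 1.643 -0.215 -1.651
vertex 0.75 -0.54 -1.829
vertex 1.036 0.31 -2.192
endloop
endfacet
facet normal 0.717 0.122 -0.686
outer loop
vertex 1.643 -0.215 -1.651
vertex 1.036 0.31 -2.192
vertex 1.594 0.744 -1.531
endloop
endfacet
facet normal 0.727 0.573 0.378
outer loop
vertex 1.652 0.162 -0.761
vertex 1.594 0.744 -1.531
vertex 1.05 0.92 -0.751
endloop
endfacet
facet normal 0.386 -0.442 0.810
outer loop
vertex 1.13 -0.631 -0.945
vertex 1.652 0.162 -0.761
vertex 0.764 0.07 -0.388
endloop
endfacet
facet normal -0.280 -0.960 0.021
outer loop
vertex 0.75 -0.54 -1.829
vertex 1.13 -0.631 -0.945
vertex 0.206 -0.364 -1.049
endloop
endfacet
facet normal -0.350 -0.266 -0.898
outer loop
vertex 1.036 0.31 -2.192
vertex 0.75 -0.54 -1.829
vertex 0.148 0.218 -1.819
endloop
endfacet
facet normal 0.273 0.682 -0.678
outer loop
vertex 1.594 0.744 -1.531
vertex 1.036 0.31 -2.192
vertex 0.67 1.011 -1.635
endloop
endfacet

endsolid
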